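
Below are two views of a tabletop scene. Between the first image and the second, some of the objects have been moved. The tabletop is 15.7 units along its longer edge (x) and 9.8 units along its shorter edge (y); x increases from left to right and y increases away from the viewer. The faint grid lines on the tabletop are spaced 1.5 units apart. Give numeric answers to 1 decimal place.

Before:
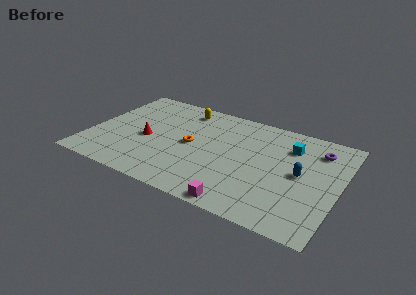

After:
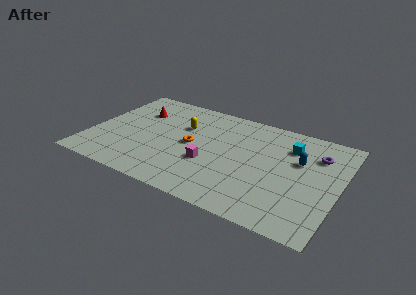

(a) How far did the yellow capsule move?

1.8

From (5.4, 8.3) to (5.6, 6.5), the yellow capsule covered √(0.2² + 1.8²) ≈ 1.8 units.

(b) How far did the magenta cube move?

3.7

The magenta cube moved from about (10.1, 0.8) to (7.7, 3.6), a distance of √(2.4² + 2.8²) ≈ 3.7.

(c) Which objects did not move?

the cyan cube and the orange torus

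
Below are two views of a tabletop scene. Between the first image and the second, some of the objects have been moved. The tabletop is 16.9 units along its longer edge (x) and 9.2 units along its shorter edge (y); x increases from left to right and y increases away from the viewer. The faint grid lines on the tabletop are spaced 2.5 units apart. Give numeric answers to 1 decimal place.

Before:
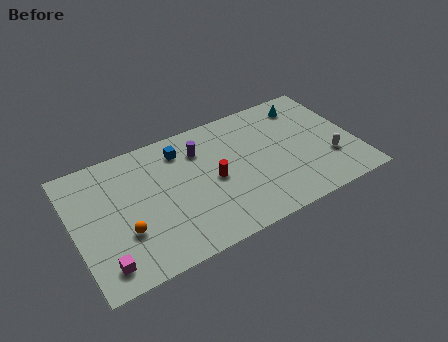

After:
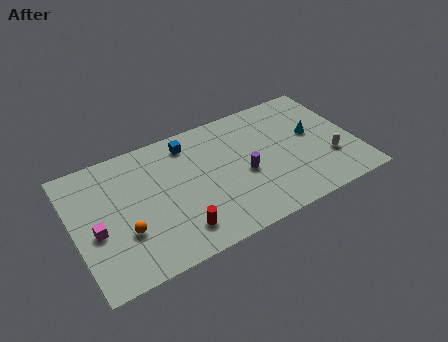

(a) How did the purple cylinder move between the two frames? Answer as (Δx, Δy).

(2.3, -2.9)

The purple cylinder was at about (7.8, 6.9) and moved to about (10.1, 4.0).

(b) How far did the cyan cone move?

2.4

The cyan cone was near (14.4, 7.6) before and (14.5, 5.2) after, so it travelled √(0.1² + 2.4²) ≈ 2.4 units.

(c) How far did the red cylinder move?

3.6

The red cylinder was near (8.3, 4.4) before and (5.8, 1.8) after, so it travelled √(2.5² + 2.6²) ≈ 3.6 units.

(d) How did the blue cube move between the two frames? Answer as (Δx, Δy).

(0.5, 0.3)

The blue cube started near (6.7, 7.4) and ended near (7.2, 7.7).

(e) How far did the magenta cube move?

2.4

The magenta cube moved from about (1.4, 1.5) to (1.2, 3.9), a distance of √(0.2² + 2.4²) ≈ 2.4.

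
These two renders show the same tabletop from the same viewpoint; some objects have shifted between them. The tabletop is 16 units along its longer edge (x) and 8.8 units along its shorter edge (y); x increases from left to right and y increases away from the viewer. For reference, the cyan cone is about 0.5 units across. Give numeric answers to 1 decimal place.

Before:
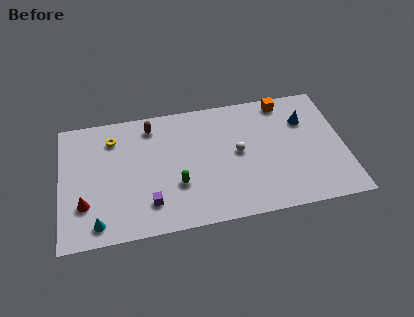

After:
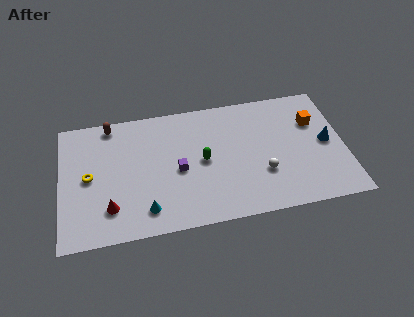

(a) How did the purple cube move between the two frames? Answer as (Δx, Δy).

(1.7, 2.0)

The purple cube started near (4.9, 2.0) and ended near (6.6, 4.0).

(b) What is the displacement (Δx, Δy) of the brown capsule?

(-2.3, 0.5)

The brown capsule started near (5.2, 7.4) and ended near (2.9, 7.9).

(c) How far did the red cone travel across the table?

1.5

The red cone moved from about (1.3, 2.6) to (2.7, 2.1), a distance of √(1.4² + 0.5²) ≈ 1.5.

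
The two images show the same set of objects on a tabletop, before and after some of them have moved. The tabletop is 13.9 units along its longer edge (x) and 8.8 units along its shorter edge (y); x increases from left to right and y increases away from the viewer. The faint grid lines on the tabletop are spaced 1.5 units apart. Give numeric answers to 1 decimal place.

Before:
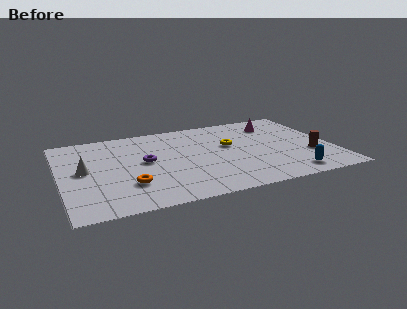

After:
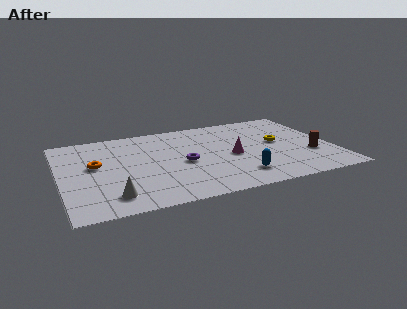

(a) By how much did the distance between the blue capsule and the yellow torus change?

-1.0

The distance was about 4.8 in the first image and 3.8 in the second, so they moved 1.0 units closer together.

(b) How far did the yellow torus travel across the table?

2.5

From (8.7, 5.2) to (11.2, 4.8), the yellow torus covered √(2.5² + 0.4²) ≈ 2.5 units.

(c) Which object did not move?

the brown cylinder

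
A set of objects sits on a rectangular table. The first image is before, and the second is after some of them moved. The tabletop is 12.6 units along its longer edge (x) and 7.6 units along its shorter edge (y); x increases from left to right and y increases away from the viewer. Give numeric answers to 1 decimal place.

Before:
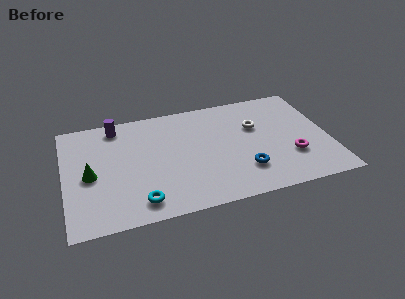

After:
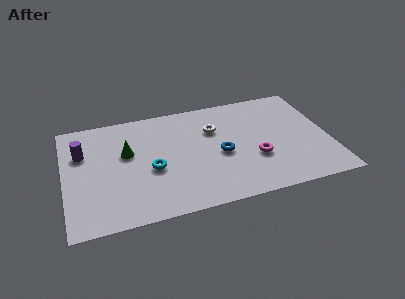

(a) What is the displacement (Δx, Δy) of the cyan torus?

(0.7, 2.0)

The cyan torus started near (3.4, 1.2) and ended near (4.1, 3.2).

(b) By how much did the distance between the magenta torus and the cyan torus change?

-2.5

The distance was about 7.4 in the first image and 4.9 in the second, so they moved 2.5 units closer together.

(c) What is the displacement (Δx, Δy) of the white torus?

(-2.0, 0.3)

From the two frames, the white torus sits at roughly (9.2, 4.9) before and (7.2, 5.2) after.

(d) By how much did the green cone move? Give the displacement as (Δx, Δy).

(1.8, 1.1)

The green cone was at about (1.2, 3.5) and moved to about (3.0, 4.6).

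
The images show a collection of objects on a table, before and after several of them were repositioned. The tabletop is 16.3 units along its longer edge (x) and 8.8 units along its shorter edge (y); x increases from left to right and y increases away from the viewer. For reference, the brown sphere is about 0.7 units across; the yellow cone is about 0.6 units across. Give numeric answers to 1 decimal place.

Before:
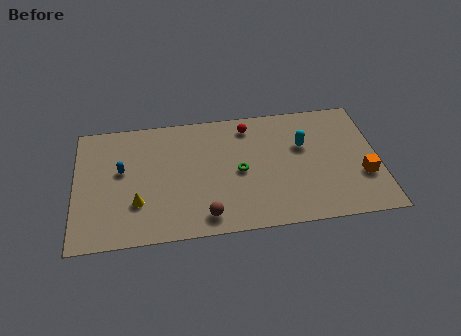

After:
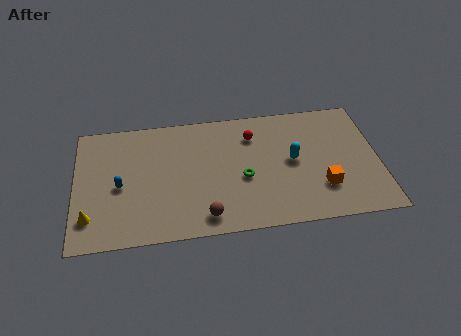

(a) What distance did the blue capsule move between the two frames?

1.1

The blue capsule was near (2.5, 5.1) before and (2.4, 4.0) after, so it travelled √(0.1² + 1.1²) ≈ 1.1 units.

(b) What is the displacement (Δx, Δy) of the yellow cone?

(-2.5, -0.7)

From the two frames, the yellow cone sits at roughly (3.3, 2.7) before and (0.8, 2.0) after.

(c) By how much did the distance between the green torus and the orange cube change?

-2.3

They were about 6.7 units apart before and 4.4 after — 2.3 units closer together.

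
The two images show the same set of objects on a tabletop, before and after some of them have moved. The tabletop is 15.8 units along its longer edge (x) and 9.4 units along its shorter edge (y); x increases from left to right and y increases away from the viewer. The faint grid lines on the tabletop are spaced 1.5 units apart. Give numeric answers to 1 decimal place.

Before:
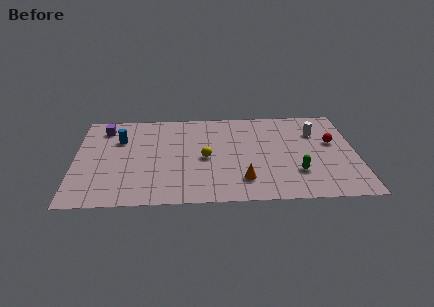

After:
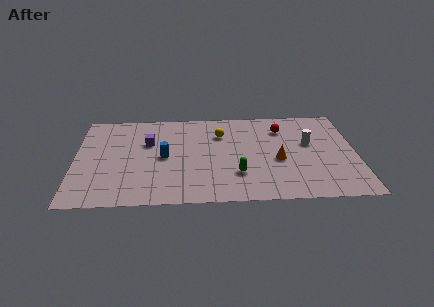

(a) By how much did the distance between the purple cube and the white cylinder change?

-2.9

They were about 12.0 units apart before and 9.1 after — 2.9 units closer together.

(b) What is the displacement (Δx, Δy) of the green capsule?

(-3.3, 0.0)

The green capsule started near (12.4, 2.7) and ended near (9.1, 2.7).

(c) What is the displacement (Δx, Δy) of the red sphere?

(-2.8, 1.6)

From the two frames, the red sphere sits at roughly (14.5, 5.6) before and (11.7, 7.2) after.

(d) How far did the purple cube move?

3.0

The purple cube was near (1.6, 7.7) before and (4.1, 6.1) after, so it travelled √(2.5² + 1.6²) ≈ 3.0 units.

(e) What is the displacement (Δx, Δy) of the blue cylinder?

(2.5, -1.9)

The blue cylinder was at about (2.5, 6.5) and moved to about (5.0, 4.6).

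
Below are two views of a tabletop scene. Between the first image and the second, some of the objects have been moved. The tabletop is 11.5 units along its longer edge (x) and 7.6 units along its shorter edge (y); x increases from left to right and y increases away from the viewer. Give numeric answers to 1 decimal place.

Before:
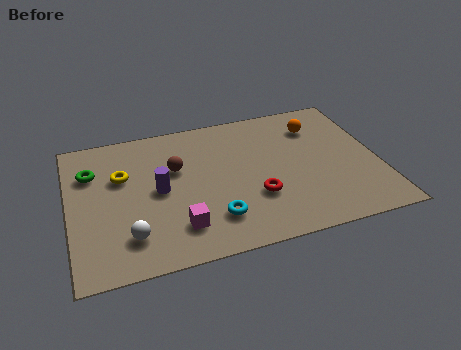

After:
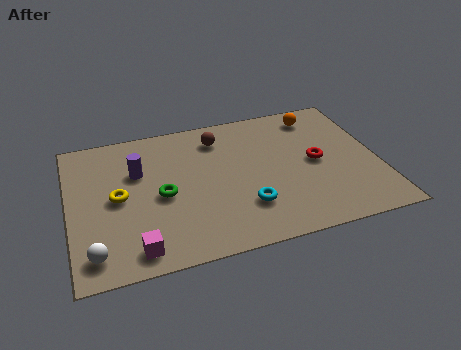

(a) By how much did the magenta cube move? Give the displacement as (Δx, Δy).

(-1.6, -0.7)

The magenta cube started near (3.9, 1.7) and ended near (2.3, 1.0).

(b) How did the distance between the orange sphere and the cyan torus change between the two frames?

-0.5

Before: roughly 5.8 units apart; after: 5.3. That's 0.5 units closer together.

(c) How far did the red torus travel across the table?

2.7

The red torus was near (6.8, 2.5) before and (9.2, 3.8) after, so it travelled √(2.4² + 1.3²) ≈ 2.7 units.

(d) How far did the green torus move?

3.1

The green torus was near (0.9, 5.4) before and (3.4, 3.5) after, so it travelled √(2.5² + 1.9²) ≈ 3.1 units.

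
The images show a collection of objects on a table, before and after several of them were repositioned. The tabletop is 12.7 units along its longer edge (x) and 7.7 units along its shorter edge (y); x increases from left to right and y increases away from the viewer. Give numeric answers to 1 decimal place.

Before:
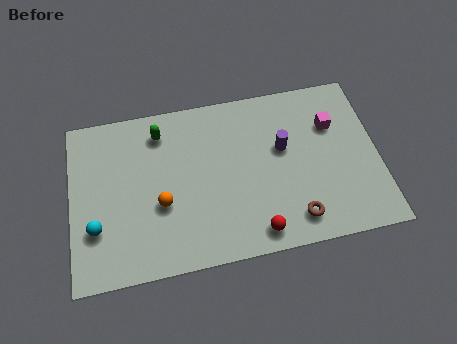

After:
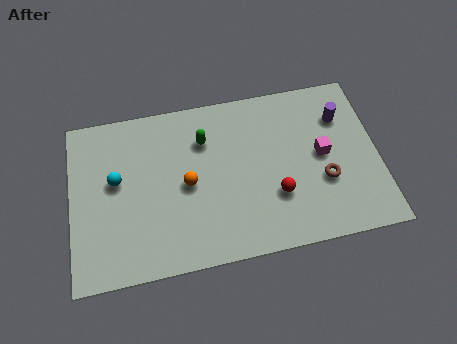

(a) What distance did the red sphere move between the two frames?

1.7

The red sphere moved from about (7.5, 1.0) to (8.4, 2.5), a distance of √(0.9² + 1.5²) ≈ 1.7.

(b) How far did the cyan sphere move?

2.2

From (1.0, 2.4) to (1.9, 4.4), the cyan sphere covered √(0.9² + 2.0²) ≈ 2.2 units.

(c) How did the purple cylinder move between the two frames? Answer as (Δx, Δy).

(2.5, 1.0)

The purple cylinder was at about (8.8, 4.6) and moved to about (11.3, 5.6).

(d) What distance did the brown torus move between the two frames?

2.0

The brown torus moved from about (9.1, 1.3) to (10.4, 2.8), a distance of √(1.3² + 1.5²) ≈ 2.0.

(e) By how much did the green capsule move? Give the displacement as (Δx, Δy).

(1.8, -0.7)

The green capsule started near (3.8, 6.3) and ended near (5.6, 5.6).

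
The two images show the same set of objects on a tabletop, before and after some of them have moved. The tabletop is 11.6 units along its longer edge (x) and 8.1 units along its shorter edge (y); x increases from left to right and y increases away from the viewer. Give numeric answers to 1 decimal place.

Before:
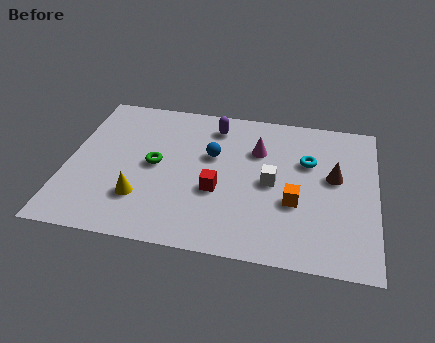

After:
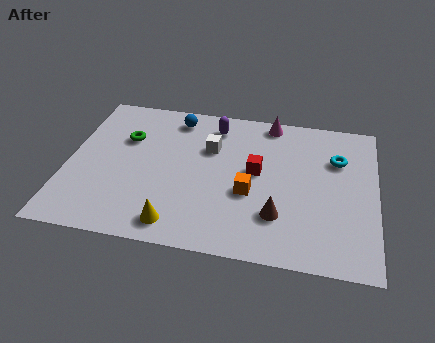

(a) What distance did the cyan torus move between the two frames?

1.1

The cyan torus was near (9.0, 5.3) before and (10.1, 5.6) after, so it travelled √(1.1² + 0.3²) ≈ 1.1 units.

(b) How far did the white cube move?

2.8

From (7.7, 3.9) to (5.3, 5.4), the white cube covered √(2.4² + 1.5²) ≈ 2.8 units.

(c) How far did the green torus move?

1.8

The green torus moved from about (3.3, 4.1) to (2.1, 5.4), a distance of √(1.2² + 1.3²) ≈ 1.8.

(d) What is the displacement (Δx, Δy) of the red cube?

(1.4, 1.3)

The red cube was at about (5.7, 3.1) and moved to about (7.1, 4.4).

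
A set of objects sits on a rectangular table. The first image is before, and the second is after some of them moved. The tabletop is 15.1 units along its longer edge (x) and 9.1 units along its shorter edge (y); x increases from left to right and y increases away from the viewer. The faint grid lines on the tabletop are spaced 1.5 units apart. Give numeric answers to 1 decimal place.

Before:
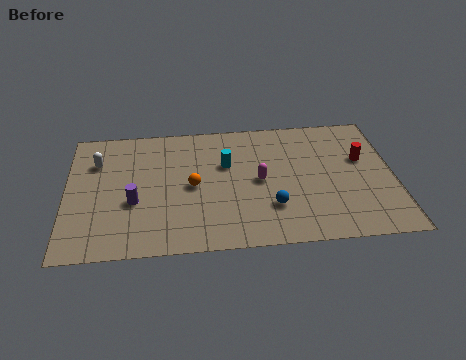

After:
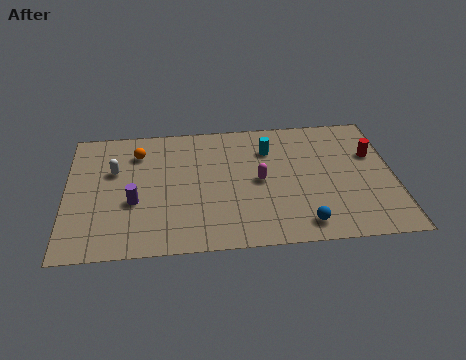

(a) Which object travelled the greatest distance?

the orange sphere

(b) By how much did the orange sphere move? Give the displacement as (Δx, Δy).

(-2.5, 2.6)

The orange sphere was at about (5.8, 4.4) and moved to about (3.3, 7.0).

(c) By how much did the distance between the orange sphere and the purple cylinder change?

+0.7

They were about 2.8 units apart before and 3.5 after — 0.7 units further apart.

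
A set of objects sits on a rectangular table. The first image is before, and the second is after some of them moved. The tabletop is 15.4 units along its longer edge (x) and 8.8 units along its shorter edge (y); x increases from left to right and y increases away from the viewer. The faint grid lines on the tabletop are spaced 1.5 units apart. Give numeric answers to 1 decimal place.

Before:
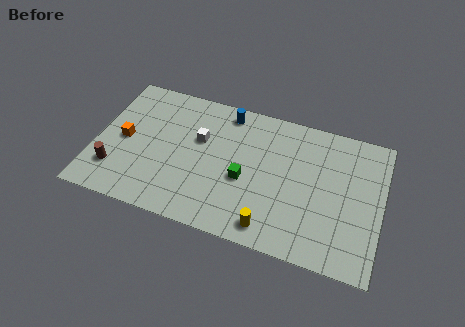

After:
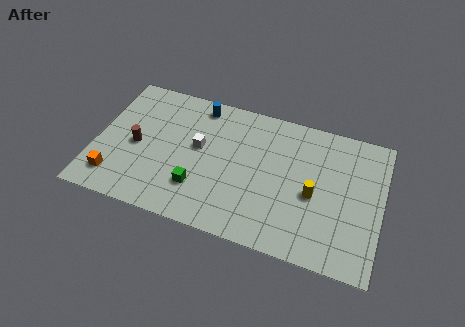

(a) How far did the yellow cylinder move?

3.4

The yellow cylinder moved from about (9.7, 1.2) to (11.8, 3.9), a distance of √(2.1² + 2.7²) ≈ 3.4.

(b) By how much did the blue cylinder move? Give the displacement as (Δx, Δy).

(-1.5, 0.0)

The blue cylinder started near (6.8, 7.7) and ended near (5.3, 7.7).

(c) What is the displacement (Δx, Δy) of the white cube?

(0.0, -0.5)

From the two frames, the white cube sits at roughly (5.5, 5.5) before and (5.5, 5.0) after.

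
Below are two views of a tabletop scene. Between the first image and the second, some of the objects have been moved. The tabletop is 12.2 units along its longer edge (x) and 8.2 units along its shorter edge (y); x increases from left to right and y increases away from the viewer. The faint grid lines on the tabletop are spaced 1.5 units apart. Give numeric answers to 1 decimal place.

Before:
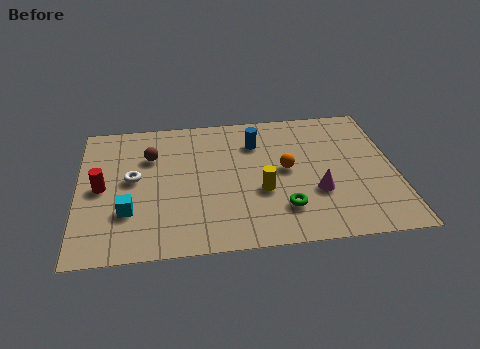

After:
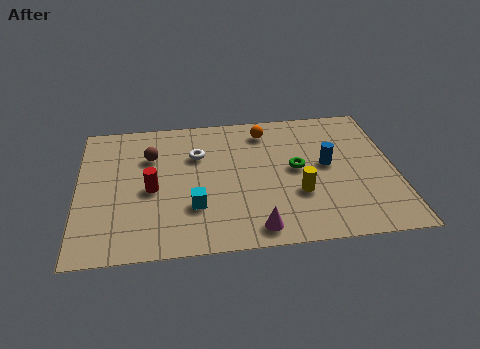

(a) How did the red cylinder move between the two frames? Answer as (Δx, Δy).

(1.9, -0.3)

The red cylinder started near (0.9, 4.0) and ended near (2.8, 3.7).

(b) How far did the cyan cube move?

2.5

The cyan cube moved from about (1.9, 2.5) to (4.4, 2.5), a distance of √(2.5² + 0.0²) ≈ 2.5.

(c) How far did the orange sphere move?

2.6

The orange sphere was near (8.0, 4.3) before and (7.3, 6.8) after, so it travelled √(0.7² + 2.5²) ≈ 2.6 units.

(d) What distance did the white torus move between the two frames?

2.8

From (2.1, 4.4) to (4.6, 5.6), the white torus covered √(2.5² + 1.2²) ≈ 2.8 units.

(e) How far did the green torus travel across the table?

2.4

The green torus moved from about (7.8, 2.0) to (8.4, 4.3), a distance of √(0.6² + 2.3²) ≈ 2.4.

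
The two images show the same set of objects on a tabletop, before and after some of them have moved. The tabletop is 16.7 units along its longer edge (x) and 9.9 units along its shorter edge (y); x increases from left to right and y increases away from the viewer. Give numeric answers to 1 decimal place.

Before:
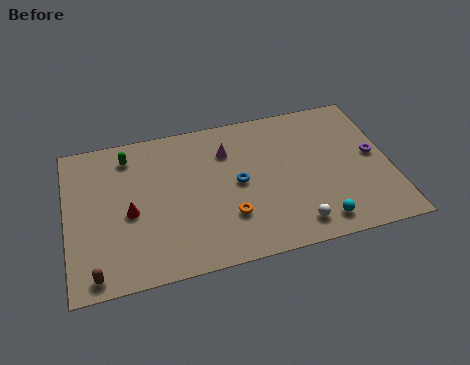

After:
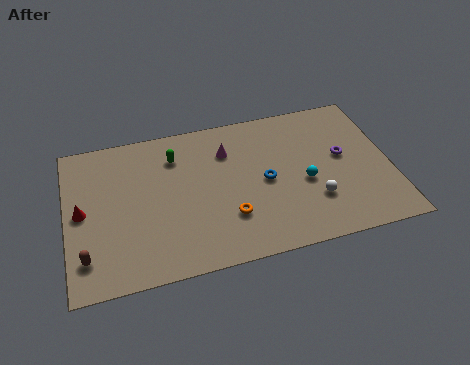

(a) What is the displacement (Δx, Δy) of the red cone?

(-2.4, 0.6)

From the two frames, the red cone sits at roughly (3.2, 4.4) before and (0.8, 5.0) after.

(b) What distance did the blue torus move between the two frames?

1.4

From (8.8, 5.0) to (10.2, 4.8), the blue torus covered √(1.4² + 0.2²) ≈ 1.4 units.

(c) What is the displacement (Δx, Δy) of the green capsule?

(2.4, -0.6)

The green capsule was at about (3.3, 8.2) and moved to about (5.7, 7.6).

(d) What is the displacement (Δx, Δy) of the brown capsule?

(-0.4, 1.1)

The brown capsule started near (1.3, 1.0) and ended near (0.9, 2.1).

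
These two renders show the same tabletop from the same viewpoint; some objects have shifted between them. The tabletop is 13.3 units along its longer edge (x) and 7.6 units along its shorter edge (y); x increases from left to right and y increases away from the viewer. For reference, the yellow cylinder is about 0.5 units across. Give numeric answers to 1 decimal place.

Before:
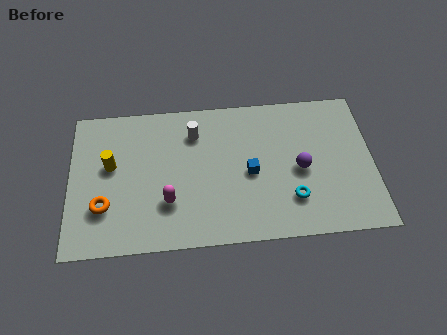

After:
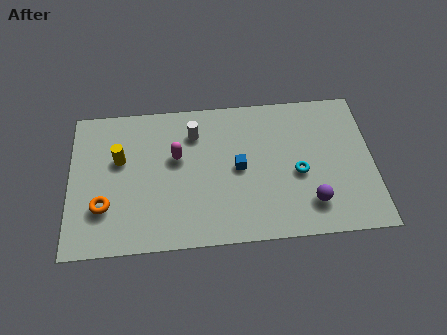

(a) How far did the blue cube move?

0.6

From (7.9, 3.5) to (7.4, 3.8), the blue cube covered √(0.5² + 0.3²) ≈ 0.6 units.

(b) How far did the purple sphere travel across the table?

1.8

From (10.1, 3.5) to (10.5, 1.7), the purple sphere covered √(0.4² + 1.8²) ≈ 1.8 units.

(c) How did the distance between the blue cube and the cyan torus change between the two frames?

+0.3

Before: roughly 2.3 units apart; after: 2.6. That's 0.3 units further apart.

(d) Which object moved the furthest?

the magenta capsule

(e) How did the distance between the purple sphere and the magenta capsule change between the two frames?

+0.6

The distance was about 5.9 in the first image and 6.5 in the second, so they moved 0.6 units further apart.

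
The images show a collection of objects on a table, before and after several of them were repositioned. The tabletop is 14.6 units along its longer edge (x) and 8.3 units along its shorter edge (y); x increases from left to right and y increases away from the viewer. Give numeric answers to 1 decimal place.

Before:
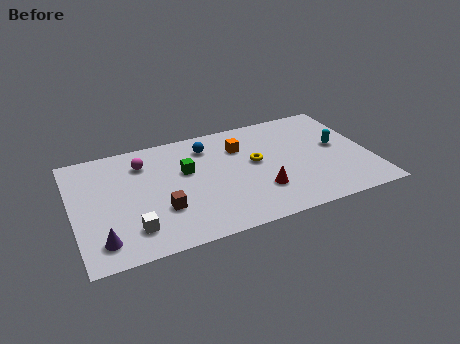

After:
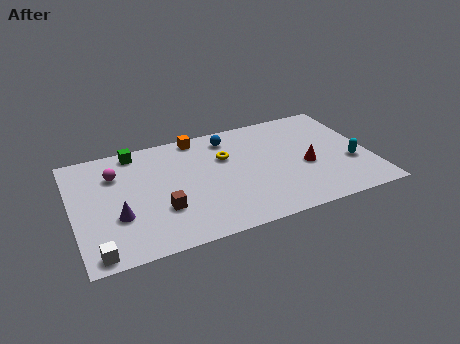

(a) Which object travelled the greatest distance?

the green cube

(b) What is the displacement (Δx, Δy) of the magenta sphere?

(-1.4, -0.4)

From the two frames, the magenta sphere sits at roughly (3.6, 6.4) before and (2.2, 6.0) after.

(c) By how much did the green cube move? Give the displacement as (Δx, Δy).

(-2.3, 2.3)

The green cube started near (5.6, 5.1) and ended near (3.3, 7.4).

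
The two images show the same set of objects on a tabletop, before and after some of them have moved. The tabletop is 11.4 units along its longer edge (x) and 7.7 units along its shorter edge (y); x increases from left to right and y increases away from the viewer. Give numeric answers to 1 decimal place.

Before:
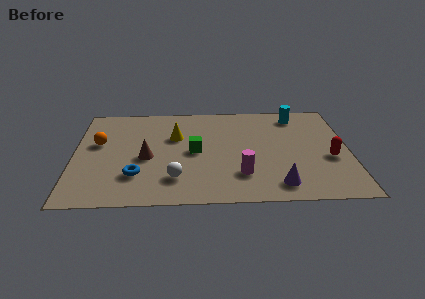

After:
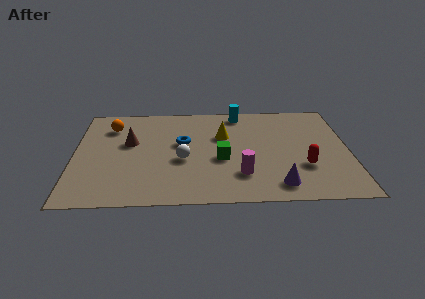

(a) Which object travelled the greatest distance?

the blue torus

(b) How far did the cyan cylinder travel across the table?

2.4

The cyan cylinder was near (9.3, 6.5) before and (6.9, 6.8) after, so it travelled √(2.4² + 0.3²) ≈ 2.4 units.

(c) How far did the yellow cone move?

2.0

The yellow cone moved from about (4.2, 5.0) to (6.2, 5.0), a distance of √(2.0² + 0.0²) ≈ 2.0.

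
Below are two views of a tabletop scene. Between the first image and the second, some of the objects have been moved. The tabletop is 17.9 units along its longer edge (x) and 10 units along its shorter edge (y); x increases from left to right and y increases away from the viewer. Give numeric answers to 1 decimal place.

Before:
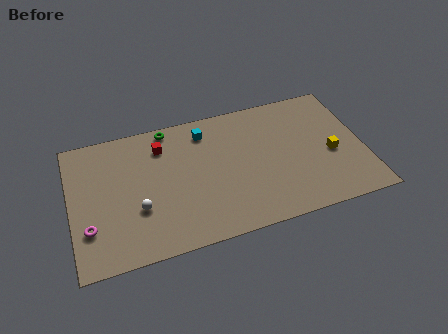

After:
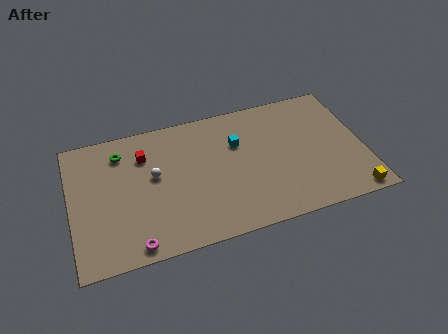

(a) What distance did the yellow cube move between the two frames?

3.5

The yellow cube moved from about (15.9, 4.3) to (16.8, 0.9), a distance of √(0.9² + 3.4²) ≈ 3.5.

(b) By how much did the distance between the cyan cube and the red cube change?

+3.0

The distance was about 2.7 in the first image and 5.7 in the second, so they moved 3.0 units further apart.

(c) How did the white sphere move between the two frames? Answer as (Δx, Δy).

(1.1, 2.2)

From the two frames, the white sphere sits at roughly (4.0, 3.5) before and (5.1, 5.7) after.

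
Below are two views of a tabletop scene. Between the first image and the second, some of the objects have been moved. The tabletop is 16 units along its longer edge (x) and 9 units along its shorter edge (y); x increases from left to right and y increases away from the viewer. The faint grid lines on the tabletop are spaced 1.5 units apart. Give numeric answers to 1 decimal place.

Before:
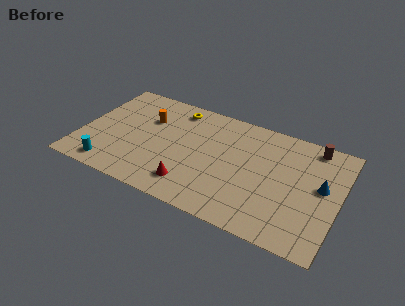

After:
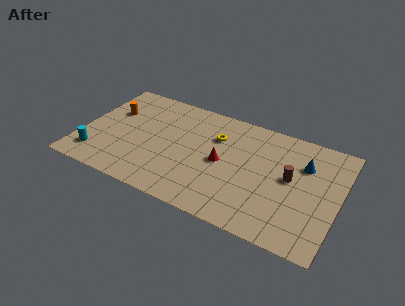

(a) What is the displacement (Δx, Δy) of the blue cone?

(-1.2, 1.3)

The blue cone was at about (14.9, 5.0) and moved to about (13.7, 6.3).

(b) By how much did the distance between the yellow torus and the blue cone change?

-4.3

The distance was about 9.8 in the first image and 5.5 in the second, so they moved 4.3 units closer together.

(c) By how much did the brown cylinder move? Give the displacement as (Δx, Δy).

(-1.1, -3.1)

From the two frames, the brown cylinder sits at roughly (14.1, 8.0) before and (13.0, 4.9) after.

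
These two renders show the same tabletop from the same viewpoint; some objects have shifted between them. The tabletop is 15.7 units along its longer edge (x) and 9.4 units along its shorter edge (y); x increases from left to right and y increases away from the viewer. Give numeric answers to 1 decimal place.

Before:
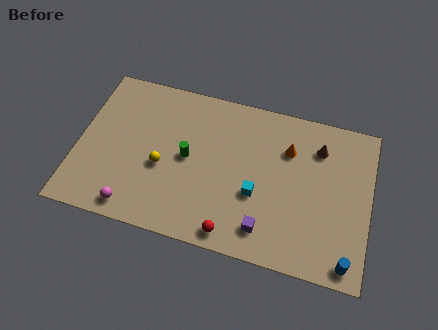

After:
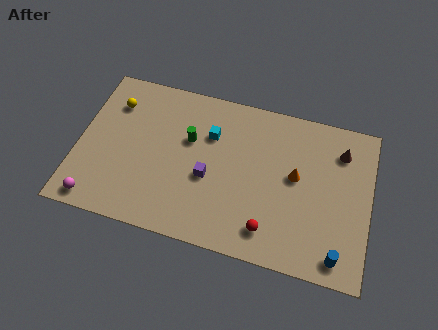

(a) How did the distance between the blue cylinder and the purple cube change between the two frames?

+3.1

They were about 4.5 units apart before and 7.6 after — 3.1 units further apart.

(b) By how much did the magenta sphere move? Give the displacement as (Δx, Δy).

(-2.0, -0.1)

The magenta sphere was at about (3.3, 1.1) and moved to about (1.3, 1.0).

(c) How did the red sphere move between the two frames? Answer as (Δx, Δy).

(1.9, 0.7)

The red sphere was at about (8.6, 1.0) and moved to about (10.5, 1.7).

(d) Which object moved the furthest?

the yellow sphere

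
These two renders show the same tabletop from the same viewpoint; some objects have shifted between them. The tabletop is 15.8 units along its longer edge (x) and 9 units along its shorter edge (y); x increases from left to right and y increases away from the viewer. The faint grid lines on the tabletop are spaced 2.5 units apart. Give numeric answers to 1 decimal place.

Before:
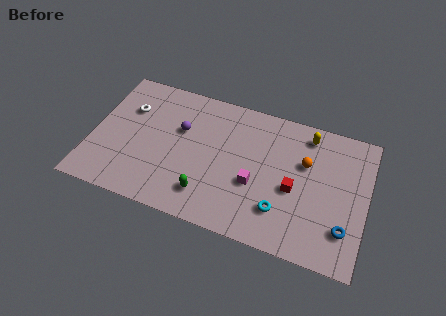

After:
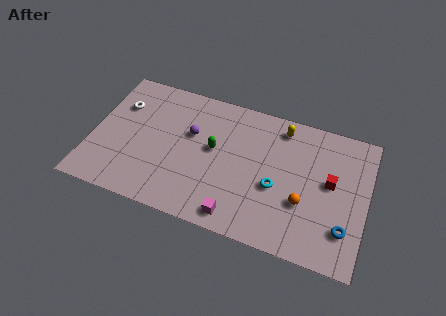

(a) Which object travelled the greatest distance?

the green capsule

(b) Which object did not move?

the blue torus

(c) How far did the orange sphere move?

2.6

The orange sphere moved from about (12.2, 5.8) to (12.3, 3.2), a distance of √(0.1² + 2.6²) ≈ 2.6.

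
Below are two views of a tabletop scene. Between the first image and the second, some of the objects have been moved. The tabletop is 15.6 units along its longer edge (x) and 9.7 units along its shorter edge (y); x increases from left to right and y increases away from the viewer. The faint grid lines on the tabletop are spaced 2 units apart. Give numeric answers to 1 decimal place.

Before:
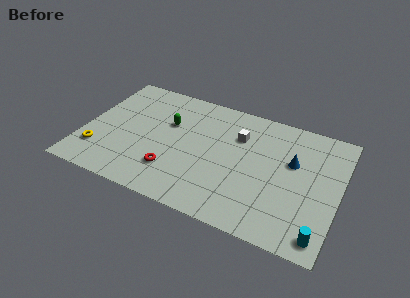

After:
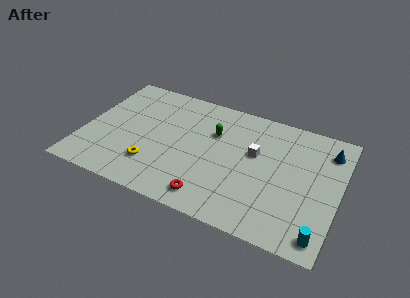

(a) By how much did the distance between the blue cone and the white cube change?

+1.2

The distance was about 3.5 in the first image and 4.7 in the second, so they moved 1.2 units further apart.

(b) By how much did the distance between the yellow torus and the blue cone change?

-0.7

They were about 12.1 units apart before and 11.4 after — 0.7 units closer together.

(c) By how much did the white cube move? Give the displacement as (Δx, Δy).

(1.1, -1.0)

The white cube started near (9.3, 6.8) and ended near (10.4, 5.8).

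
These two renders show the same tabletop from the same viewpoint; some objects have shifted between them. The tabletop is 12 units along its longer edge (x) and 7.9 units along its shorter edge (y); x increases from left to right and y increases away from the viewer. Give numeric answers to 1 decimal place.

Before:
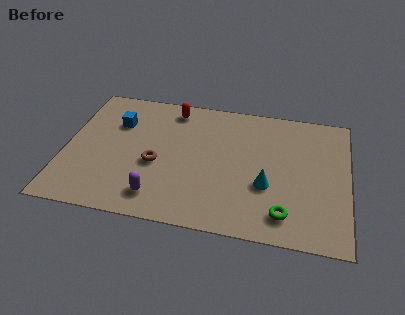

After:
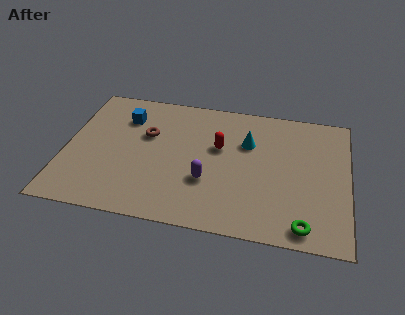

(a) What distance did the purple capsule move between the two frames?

2.4

The purple capsule was near (4.1, 1.4) before and (6.1, 2.7) after, so it travelled √(2.0² + 1.3²) ≈ 2.4 units.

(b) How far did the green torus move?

0.9

The green torus moved from about (9.4, 1.4) to (10.2, 0.9), a distance of √(0.8² + 0.5²) ≈ 0.9.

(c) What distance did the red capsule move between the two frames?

2.9

The red capsule was near (4.4, 6.8) before and (6.5, 4.8) after, so it travelled √(2.1² + 2.0²) ≈ 2.9 units.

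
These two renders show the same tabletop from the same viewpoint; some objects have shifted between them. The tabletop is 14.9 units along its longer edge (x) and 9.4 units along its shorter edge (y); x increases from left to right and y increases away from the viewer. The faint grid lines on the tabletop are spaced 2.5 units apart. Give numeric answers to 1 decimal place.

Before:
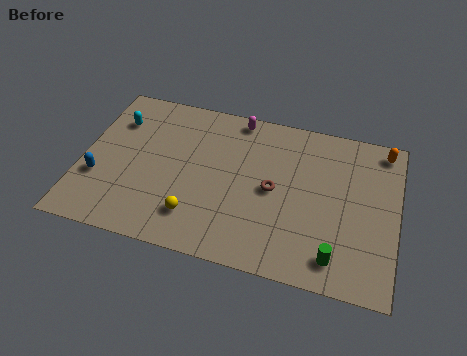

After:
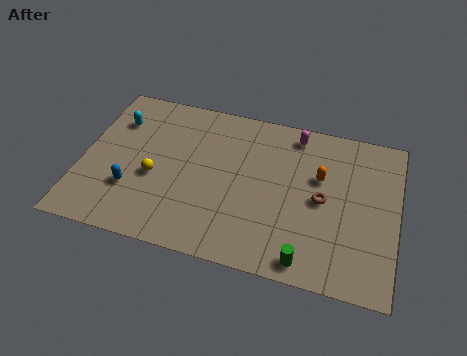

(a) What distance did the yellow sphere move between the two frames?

2.8

The yellow sphere was near (5.6, 2.1) before and (3.5, 3.9) after, so it travelled √(2.1² + 1.8²) ≈ 2.8 units.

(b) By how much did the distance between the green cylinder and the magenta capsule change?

-1.4

Before: roughly 8.7 units apart; after: 7.3. That's 1.4 units closer together.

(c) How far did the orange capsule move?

3.8

The orange capsule moved from about (14.1, 8.3) to (11.2, 5.9), a distance of √(2.9² + 2.4²) ≈ 3.8.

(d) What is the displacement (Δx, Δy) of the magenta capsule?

(2.8, -0.3)

The magenta capsule was at about (7.1, 8.5) and moved to about (9.9, 8.2).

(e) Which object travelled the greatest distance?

the orange capsule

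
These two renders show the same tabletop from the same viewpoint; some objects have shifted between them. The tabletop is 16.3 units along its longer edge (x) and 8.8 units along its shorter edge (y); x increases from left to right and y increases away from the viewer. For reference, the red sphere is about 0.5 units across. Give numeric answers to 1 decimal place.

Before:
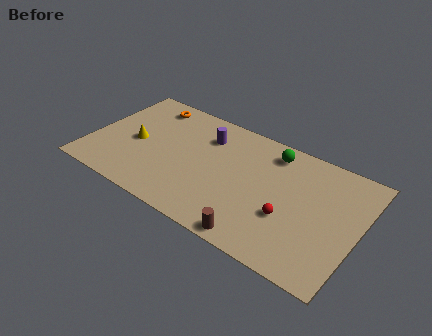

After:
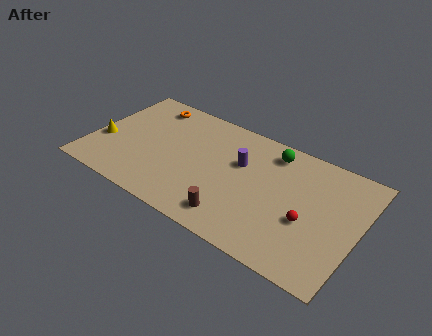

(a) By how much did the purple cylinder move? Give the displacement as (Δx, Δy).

(2.3, -1.0)

The purple cylinder started near (6.7, 6.6) and ended near (9.0, 5.6).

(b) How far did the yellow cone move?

2.1

The yellow cone moved from about (2.7, 4.1) to (0.8, 3.3), a distance of √(1.9² + 0.8²) ≈ 2.1.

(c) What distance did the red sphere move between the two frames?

1.1

The red sphere was near (12.3, 3.2) before and (13.4, 3.5) after, so it travelled √(1.1² + 0.3²) ≈ 1.1 units.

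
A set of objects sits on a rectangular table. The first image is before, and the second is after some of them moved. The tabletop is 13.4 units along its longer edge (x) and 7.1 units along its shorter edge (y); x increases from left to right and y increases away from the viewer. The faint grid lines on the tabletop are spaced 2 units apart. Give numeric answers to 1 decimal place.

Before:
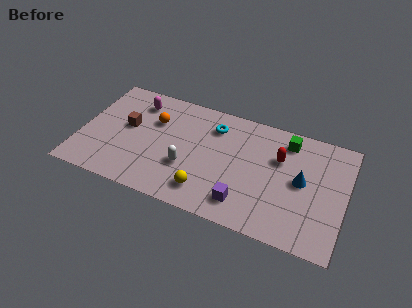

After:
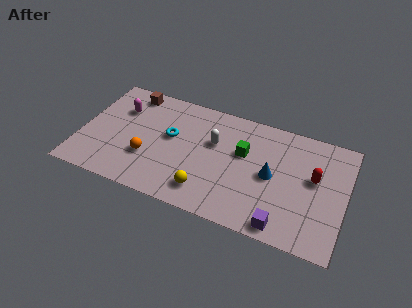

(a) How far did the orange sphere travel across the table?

2.4

From (3.6, 4.8) to (3.5, 2.4), the orange sphere covered √(0.1² + 2.4²) ≈ 2.4 units.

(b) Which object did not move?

the yellow sphere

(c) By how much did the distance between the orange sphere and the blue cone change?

-1.4

The distance was about 7.7 in the first image and 6.3 in the second, so they moved 1.4 units closer together.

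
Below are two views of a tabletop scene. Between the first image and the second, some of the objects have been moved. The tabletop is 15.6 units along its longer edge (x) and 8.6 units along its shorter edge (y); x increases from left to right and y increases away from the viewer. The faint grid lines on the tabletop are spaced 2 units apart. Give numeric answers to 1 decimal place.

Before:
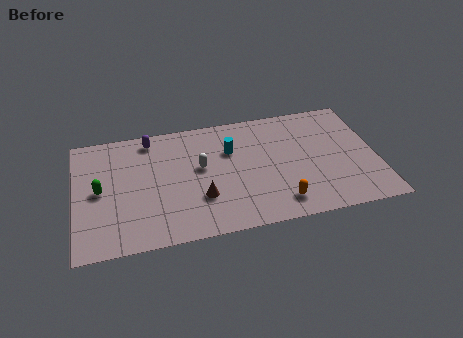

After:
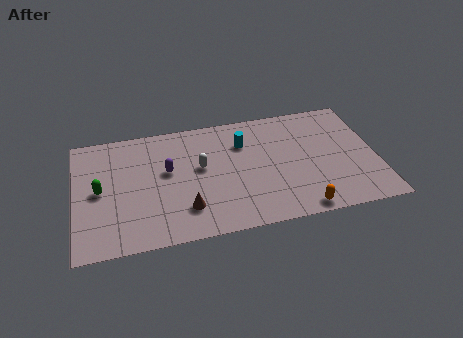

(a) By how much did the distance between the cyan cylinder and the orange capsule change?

+1.1

They were about 4.9 units apart before and 6.0 after — 1.1 units further apart.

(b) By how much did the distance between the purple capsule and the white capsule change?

-1.9

Before: roughly 3.6 units apart; after: 1.7. That's 1.9 units closer together.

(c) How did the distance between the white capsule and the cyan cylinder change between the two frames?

+0.8

Before: roughly 1.8 units apart; after: 2.6. That's 0.8 units further apart.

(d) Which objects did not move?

the green capsule and the white capsule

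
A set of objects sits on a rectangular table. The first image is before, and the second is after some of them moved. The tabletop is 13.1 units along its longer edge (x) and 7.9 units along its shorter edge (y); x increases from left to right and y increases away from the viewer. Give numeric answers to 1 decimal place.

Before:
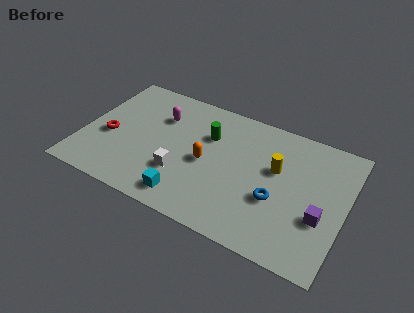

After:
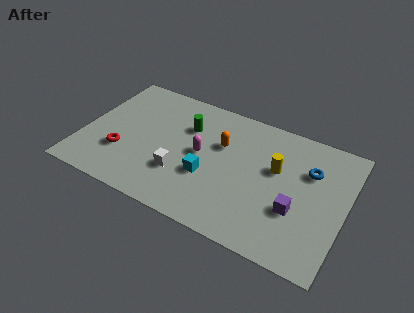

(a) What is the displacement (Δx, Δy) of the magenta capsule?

(2.3, -1.5)

The magenta capsule started near (3.6, 5.6) and ended near (5.9, 4.1).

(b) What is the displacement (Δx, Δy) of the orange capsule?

(0.6, 1.4)

The orange capsule was at about (6.2, 3.7) and moved to about (6.8, 5.1).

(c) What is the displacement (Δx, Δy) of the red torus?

(0.8, -0.8)

From the two frames, the red torus sits at roughly (1.3, 3.3) before and (2.1, 2.5) after.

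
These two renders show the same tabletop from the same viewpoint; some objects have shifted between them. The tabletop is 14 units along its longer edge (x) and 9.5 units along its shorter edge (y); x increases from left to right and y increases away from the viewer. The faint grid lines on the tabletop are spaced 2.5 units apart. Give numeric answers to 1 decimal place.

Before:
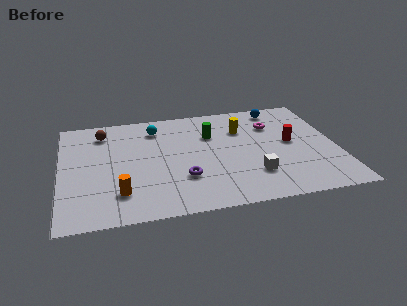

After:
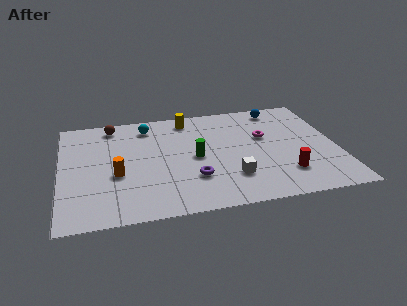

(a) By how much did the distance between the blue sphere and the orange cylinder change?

-0.8

They were about 10.4 units apart before and 9.6 after — 0.8 units closer together.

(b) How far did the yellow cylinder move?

3.1

The yellow cylinder was near (9.3, 6.7) before and (6.6, 8.2) after, so it travelled √(2.7² + 1.5²) ≈ 3.1 units.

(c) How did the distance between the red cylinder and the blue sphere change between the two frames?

+2.7

Before: roughly 3.3 units apart; after: 6.0. That's 2.7 units further apart.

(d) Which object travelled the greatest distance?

the yellow cylinder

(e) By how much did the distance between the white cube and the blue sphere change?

+0.4

The distance was about 6.0 in the first image and 6.4 in the second, so they moved 0.4 units further apart.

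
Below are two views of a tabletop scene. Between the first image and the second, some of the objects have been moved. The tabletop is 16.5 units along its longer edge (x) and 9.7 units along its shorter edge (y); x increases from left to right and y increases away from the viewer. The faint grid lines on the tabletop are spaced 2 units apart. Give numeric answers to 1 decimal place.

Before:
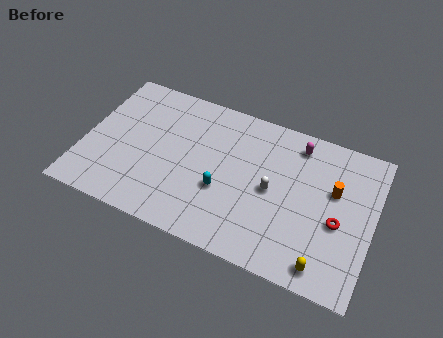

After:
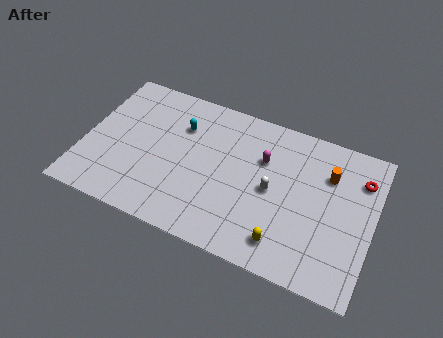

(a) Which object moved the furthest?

the cyan capsule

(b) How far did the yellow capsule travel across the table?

2.4

The yellow capsule moved from about (14.1, 1.2) to (11.8, 1.7), a distance of √(2.3² + 0.5²) ≈ 2.4.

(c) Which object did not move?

the white capsule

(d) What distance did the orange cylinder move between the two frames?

1.0

The orange cylinder moved from about (14.2, 6.0) to (13.8, 6.9), a distance of √(0.4² + 0.9²) ≈ 1.0.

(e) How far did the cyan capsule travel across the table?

4.3

The cyan capsule moved from about (8.1, 3.6) to (5.3, 6.9), a distance of √(2.8² + 3.3²) ≈ 4.3.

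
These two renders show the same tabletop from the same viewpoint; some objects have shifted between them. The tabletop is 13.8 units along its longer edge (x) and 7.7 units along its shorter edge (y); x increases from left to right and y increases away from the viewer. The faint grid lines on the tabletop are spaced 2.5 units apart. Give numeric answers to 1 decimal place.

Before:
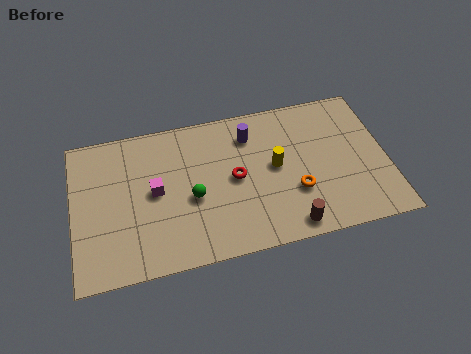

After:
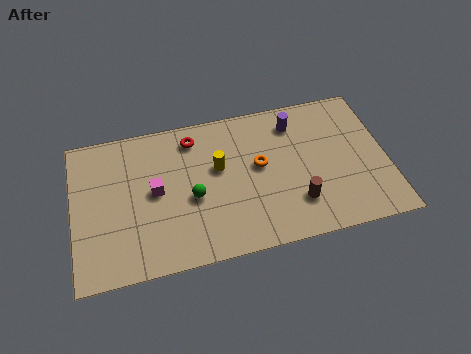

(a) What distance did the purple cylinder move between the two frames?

2.0

From (7.9, 6.0) to (9.9, 6.2), the purple cylinder covered √(2.0² + 0.2²) ≈ 2.0 units.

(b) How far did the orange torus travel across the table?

2.3

The orange torus was near (9.7, 2.6) before and (8.2, 4.3) after, so it travelled √(1.5² + 1.7²) ≈ 2.3 units.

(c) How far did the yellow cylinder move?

2.5

The yellow cylinder moved from about (8.9, 4.1) to (6.4, 4.6), a distance of √(2.5² + 0.5²) ≈ 2.5.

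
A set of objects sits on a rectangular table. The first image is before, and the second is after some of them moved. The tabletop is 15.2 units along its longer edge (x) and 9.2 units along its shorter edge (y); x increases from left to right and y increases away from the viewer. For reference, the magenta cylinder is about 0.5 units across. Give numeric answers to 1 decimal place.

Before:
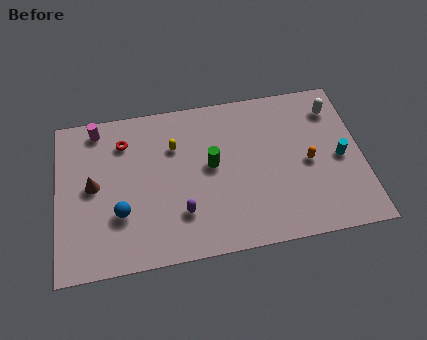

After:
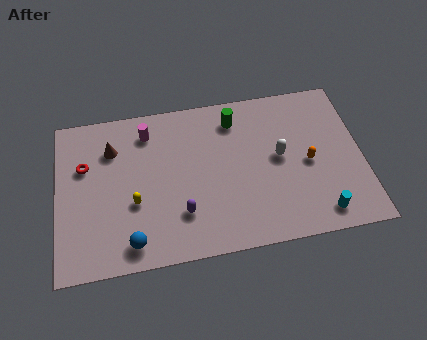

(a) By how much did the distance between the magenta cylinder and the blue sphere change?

+1.1

The distance was about 5.2 in the first image and 6.3 in the second, so they moved 1.1 units further apart.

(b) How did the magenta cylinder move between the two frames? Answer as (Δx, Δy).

(2.5, -0.6)

From the two frames, the magenta cylinder sits at roughly (2.1, 8.1) before and (4.6, 7.5) after.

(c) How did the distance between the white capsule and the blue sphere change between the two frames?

-3.4

They were about 11.7 units apart before and 8.3 after — 3.4 units closer together.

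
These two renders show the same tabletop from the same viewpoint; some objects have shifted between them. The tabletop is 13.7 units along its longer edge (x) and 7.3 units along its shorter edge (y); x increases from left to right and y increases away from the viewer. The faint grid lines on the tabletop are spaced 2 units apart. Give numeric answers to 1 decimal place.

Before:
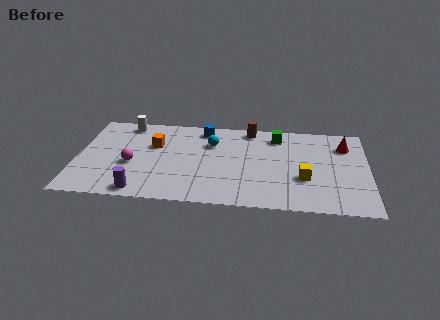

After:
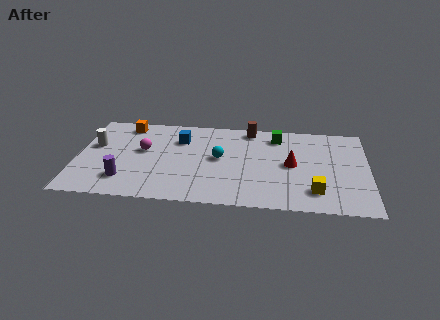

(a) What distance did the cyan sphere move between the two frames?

1.3

The cyan sphere was near (6.3, 5.1) before and (6.7, 3.9) after, so it travelled √(0.4² + 1.2²) ≈ 1.3 units.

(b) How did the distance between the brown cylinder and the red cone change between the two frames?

-1.2

Before: roughly 4.6 units apart; after: 3.4. That's 1.2 units closer together.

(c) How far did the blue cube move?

1.5

From (5.9, 6.3) to (4.8, 5.3), the blue cube covered √(1.1² + 1.0²) ≈ 1.5 units.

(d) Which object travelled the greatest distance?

the red cone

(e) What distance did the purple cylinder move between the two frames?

1.2

From (3.1, 0.8) to (2.3, 1.7), the purple cylinder covered √(0.8² + 0.9²) ≈ 1.2 units.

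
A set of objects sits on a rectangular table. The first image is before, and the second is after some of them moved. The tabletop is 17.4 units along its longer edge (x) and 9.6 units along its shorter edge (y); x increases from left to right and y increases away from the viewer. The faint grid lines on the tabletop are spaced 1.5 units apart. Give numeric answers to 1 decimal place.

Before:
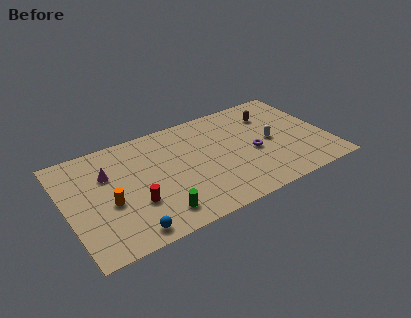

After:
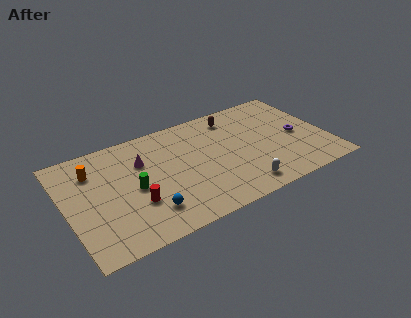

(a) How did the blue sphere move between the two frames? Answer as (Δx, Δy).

(1.4, 1.1)

The blue sphere was at about (3.6, 1.1) and moved to about (5.0, 2.2).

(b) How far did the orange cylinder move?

3.3

The orange cylinder moved from about (2.7, 4.0) to (2.0, 7.2), a distance of √(0.7² + 3.2²) ≈ 3.3.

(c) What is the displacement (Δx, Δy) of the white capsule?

(-2.6, -3.3)

The white capsule started near (13.7, 4.7) and ended near (11.1, 1.4).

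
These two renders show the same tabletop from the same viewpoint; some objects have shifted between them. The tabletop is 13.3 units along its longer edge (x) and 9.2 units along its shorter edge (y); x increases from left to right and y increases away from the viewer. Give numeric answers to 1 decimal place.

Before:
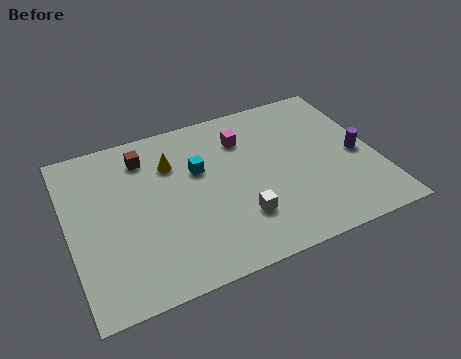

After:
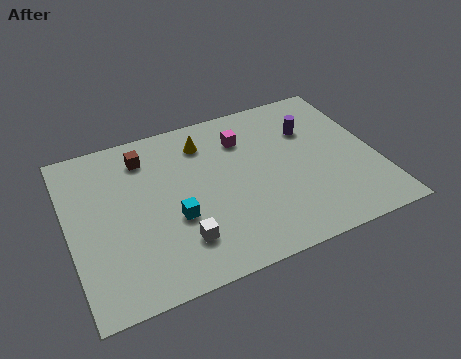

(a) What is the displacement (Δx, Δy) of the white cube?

(-2.6, -0.3)

The white cube was at about (7.1, 2.5) and moved to about (4.5, 2.2).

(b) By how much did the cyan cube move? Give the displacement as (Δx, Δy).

(-1.3, -2.3)

From the two frames, the cyan cube sits at roughly (5.7, 5.8) before and (4.4, 3.5) after.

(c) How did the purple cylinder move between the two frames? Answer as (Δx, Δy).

(-1.8, 2.2)

The purple cylinder started near (12.5, 4.2) and ended near (10.7, 6.4).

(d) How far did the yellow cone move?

1.7

From (4.6, 6.6) to (6.1, 7.3), the yellow cone covered √(1.5² + 0.7²) ≈ 1.7 units.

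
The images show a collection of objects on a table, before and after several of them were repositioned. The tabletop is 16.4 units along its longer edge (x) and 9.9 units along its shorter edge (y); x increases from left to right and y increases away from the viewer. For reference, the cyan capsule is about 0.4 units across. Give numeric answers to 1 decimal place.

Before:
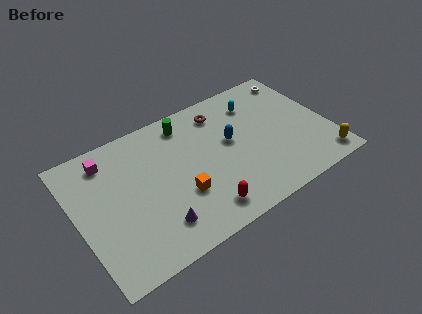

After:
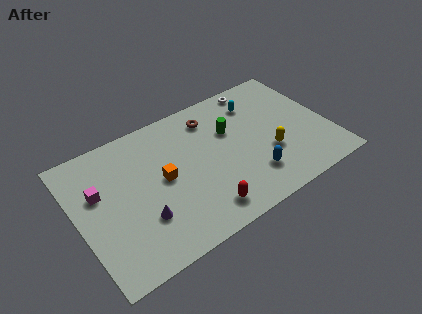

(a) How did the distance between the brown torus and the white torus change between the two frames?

-1.9

The distance was about 5.3 in the first image and 3.4 in the second, so they moved 1.9 units closer together.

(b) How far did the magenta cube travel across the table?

2.2

The magenta cube was near (2.4, 8.2) before and (1.5, 6.2) after, so it travelled √(0.9² + 2.0²) ≈ 2.2 units.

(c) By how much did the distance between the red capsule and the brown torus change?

-0.3

The distance was about 6.9 in the first image and 6.6 in the second, so they moved 0.3 units closer together.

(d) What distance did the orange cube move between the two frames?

1.9

The orange cube was near (6.4, 3.4) before and (5.5, 5.1) after, so it travelled √(0.9² + 1.7²) ≈ 1.9 units.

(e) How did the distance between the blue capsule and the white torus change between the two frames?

+0.8

The distance was about 5.9 in the first image and 6.7 in the second, so they moved 0.8 units further apart.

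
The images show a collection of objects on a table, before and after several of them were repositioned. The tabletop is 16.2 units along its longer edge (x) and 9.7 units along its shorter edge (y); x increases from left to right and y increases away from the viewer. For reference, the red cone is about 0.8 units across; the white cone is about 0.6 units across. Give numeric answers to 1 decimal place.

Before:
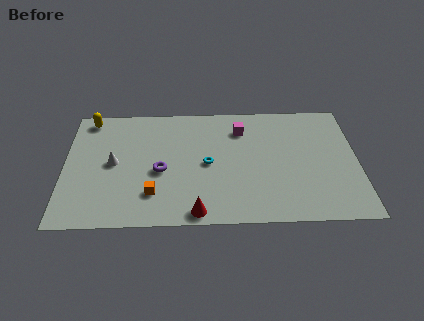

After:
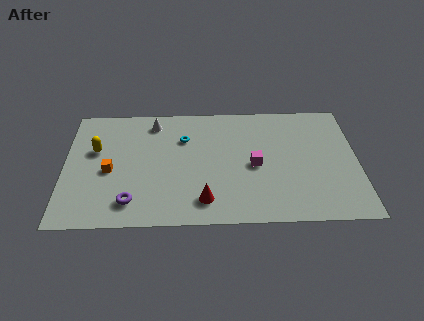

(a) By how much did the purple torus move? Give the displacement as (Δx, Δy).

(-1.6, -2.4)

The purple torus started near (5.3, 4.2) and ended near (3.7, 1.8).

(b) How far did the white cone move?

4.0

The white cone was near (2.7, 4.9) before and (4.9, 8.2) after, so it travelled √(2.2² + 3.3²) ≈ 4.0 units.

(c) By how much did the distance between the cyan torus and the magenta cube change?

+1.1

Before: roughly 3.4 units apart; after: 4.5. That's 1.1 units further apart.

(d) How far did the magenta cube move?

3.1

The magenta cube was near (9.8, 7.5) before and (10.5, 4.5) after, so it travelled √(0.7² + 3.0²) ≈ 3.1 units.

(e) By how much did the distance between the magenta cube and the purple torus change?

+1.7

Before: roughly 5.6 units apart; after: 7.3. That's 1.7 units further apart.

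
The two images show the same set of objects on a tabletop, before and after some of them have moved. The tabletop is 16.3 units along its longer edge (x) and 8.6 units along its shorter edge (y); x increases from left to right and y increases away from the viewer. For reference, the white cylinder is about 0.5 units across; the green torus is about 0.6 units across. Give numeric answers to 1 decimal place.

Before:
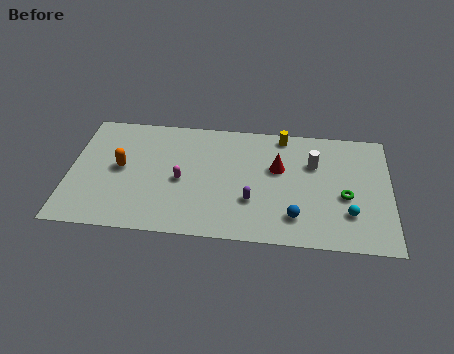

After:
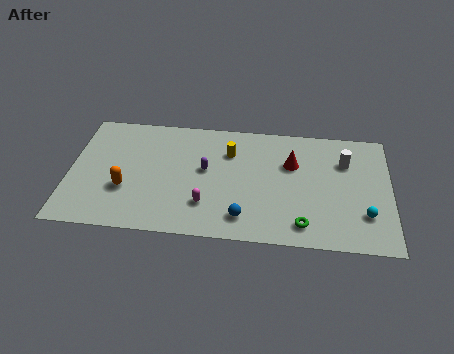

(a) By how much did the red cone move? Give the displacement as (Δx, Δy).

(0.7, 0.4)

The red cone was at about (10.6, 5.3) and moved to about (11.3, 5.7).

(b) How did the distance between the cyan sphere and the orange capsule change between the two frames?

+0.3

The distance was about 11.8 in the first image and 12.1 in the second, so they moved 0.3 units further apart.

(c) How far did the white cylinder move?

1.6

The white cylinder moved from about (12.4, 5.8) to (14.0, 6.1), a distance of √(1.6² + 0.3²) ≈ 1.6.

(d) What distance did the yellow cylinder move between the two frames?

3.1

From (10.8, 7.7) to (8.1, 6.2), the yellow cylinder covered √(2.7² + 1.5²) ≈ 3.1 units.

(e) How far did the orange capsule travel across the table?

1.5

The orange capsule was near (2.6, 4.5) before and (2.9, 3.0) after, so it travelled √(0.3² + 1.5²) ≈ 1.5 units.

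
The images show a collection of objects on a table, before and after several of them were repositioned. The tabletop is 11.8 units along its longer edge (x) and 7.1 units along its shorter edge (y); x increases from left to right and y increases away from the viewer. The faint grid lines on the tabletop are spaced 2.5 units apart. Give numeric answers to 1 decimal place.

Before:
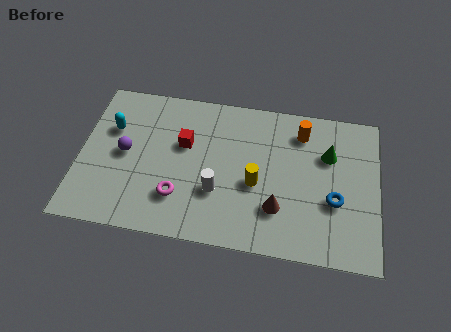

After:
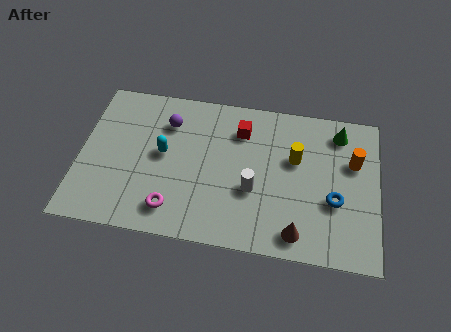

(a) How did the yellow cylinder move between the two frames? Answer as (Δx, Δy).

(1.5, 1.4)

From the two frames, the yellow cylinder sits at roughly (7.0, 3.0) before and (8.5, 4.4) after.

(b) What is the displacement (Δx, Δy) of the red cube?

(2.2, 1.0)

The red cube was at about (4.1, 4.4) and moved to about (6.3, 5.4).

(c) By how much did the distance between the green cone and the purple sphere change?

-1.3

The distance was about 8.1 in the first image and 6.8 in the second, so they moved 1.3 units closer together.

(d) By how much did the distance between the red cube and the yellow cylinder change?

-0.8

They were about 3.2 units apart before and 2.4 after — 0.8 units closer together.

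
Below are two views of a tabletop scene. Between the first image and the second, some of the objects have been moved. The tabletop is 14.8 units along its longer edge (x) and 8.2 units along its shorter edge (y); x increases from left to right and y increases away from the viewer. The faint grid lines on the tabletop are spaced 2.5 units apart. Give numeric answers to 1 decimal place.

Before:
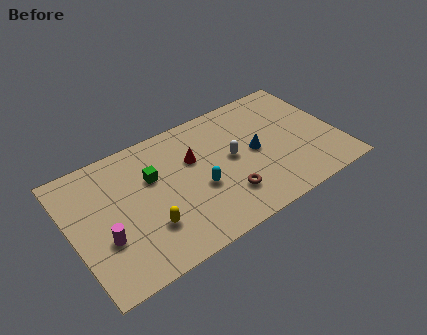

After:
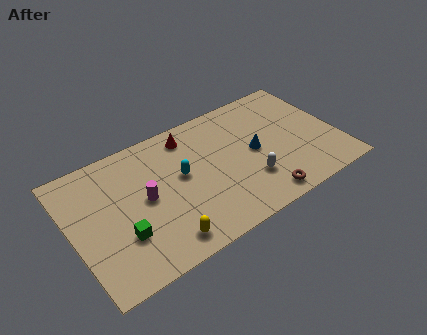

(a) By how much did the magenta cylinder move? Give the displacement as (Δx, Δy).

(2.4, 1.3)

The magenta cylinder started near (1.6, 2.9) and ended near (4.0, 4.2).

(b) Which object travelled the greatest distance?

the green cube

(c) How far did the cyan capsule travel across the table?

1.5

The cyan capsule moved from about (6.9, 3.3) to (6.1, 4.6), a distance of √(0.8² + 1.3²) ≈ 1.5.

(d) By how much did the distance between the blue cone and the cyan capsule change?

+0.7

Before: roughly 3.4 units apart; after: 4.1. That's 0.7 units further apart.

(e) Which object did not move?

the blue cone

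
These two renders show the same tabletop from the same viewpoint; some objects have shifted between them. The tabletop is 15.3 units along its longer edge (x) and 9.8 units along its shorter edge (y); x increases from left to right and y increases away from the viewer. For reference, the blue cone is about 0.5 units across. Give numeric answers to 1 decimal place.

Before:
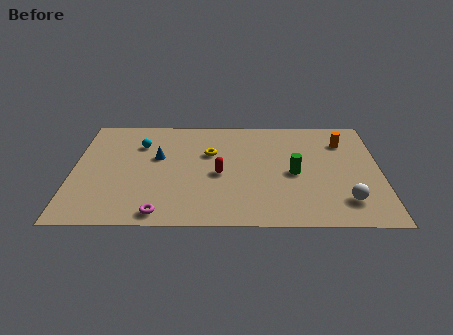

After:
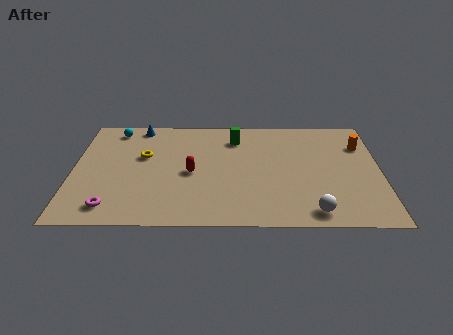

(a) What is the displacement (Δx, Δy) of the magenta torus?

(-2.4, 0.5)

The magenta torus started near (4.4, 1.0) and ended near (2.0, 1.5).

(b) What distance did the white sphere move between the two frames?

1.8

From (13.5, 2.1) to (11.9, 1.2), the white sphere covered √(1.6² + 0.9²) ≈ 1.8 units.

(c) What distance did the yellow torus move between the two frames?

3.3

The yellow torus was near (6.8, 6.3) before and (3.5, 6.0) after, so it travelled √(3.3² + 0.3²) ≈ 3.3 units.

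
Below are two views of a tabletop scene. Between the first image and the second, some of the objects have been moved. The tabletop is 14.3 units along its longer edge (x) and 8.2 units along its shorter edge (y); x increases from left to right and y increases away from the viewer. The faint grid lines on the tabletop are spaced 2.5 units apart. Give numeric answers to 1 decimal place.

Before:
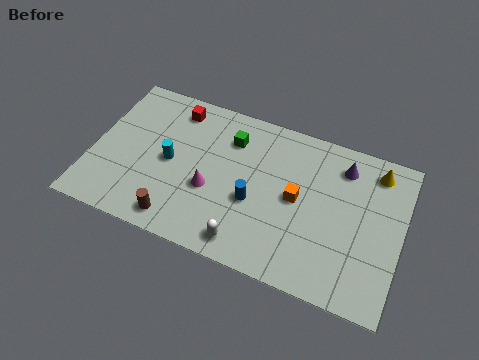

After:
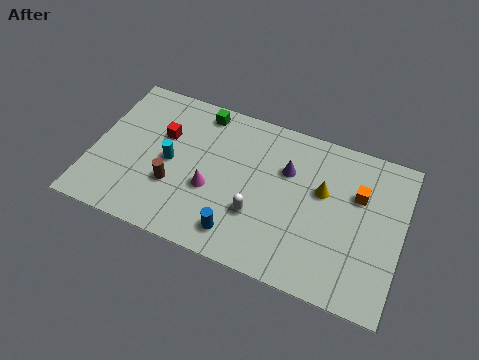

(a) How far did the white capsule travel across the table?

1.6

The white capsule was near (7.5, 1.1) before and (7.8, 2.7) after, so it travelled √(0.3² + 1.6²) ≈ 1.6 units.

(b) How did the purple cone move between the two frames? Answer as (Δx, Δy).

(-2.5, -1.1)

The purple cone was at about (11.4, 6.6) and moved to about (8.9, 5.5).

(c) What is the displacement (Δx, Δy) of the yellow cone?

(-2.3, -1.9)

From the two frames, the yellow cone sits at roughly (12.9, 6.9) before and (10.6, 5.0) after.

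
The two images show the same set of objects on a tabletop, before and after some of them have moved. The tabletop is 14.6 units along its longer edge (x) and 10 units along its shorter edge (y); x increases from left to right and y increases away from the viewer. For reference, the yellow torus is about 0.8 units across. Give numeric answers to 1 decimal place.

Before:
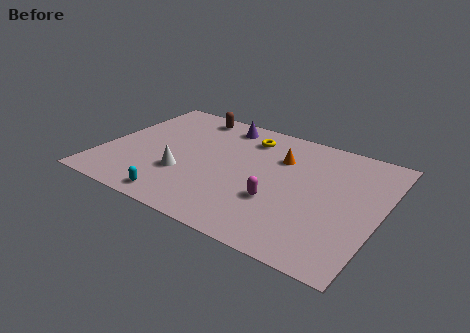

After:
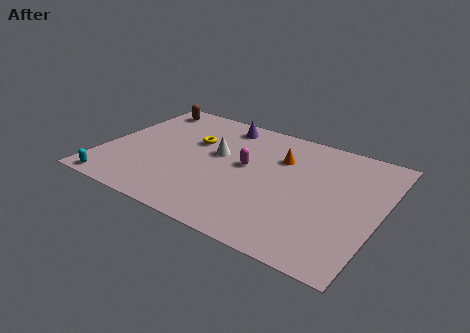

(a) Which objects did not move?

the purple cone and the orange cone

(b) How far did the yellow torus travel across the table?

3.1

The yellow torus moved from about (7.2, 8.0) to (4.5, 6.4), a distance of √(2.7² + 1.6²) ≈ 3.1.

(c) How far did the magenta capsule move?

2.9

The magenta capsule moved from about (9.5, 3.4) to (7.5, 5.5), a distance of √(2.0² + 2.1²) ≈ 2.9.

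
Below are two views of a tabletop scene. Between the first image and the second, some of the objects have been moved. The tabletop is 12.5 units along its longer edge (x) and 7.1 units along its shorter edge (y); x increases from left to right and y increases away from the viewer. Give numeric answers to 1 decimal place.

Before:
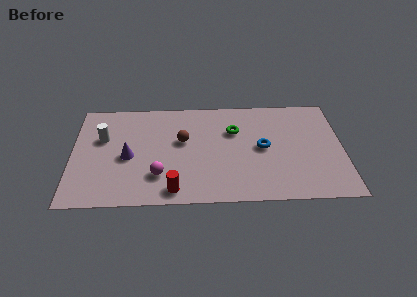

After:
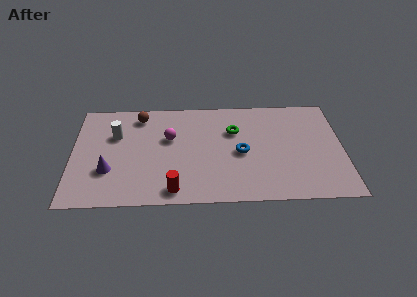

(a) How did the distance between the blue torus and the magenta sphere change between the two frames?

-1.6

The distance was about 5.1 in the first image and 3.5 in the second, so they moved 1.6 units closer together.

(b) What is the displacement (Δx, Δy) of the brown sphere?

(-2.0, 1.8)

The brown sphere started near (5.1, 4.2) and ended near (3.1, 6.0).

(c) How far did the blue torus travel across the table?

1.0

The blue torus moved from about (8.8, 3.6) to (7.8, 3.3), a distance of √(1.0² + 0.3²) ≈ 1.0.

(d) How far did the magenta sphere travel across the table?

2.5

The magenta sphere was near (4.0, 1.9) before and (4.5, 4.4) after, so it travelled √(0.5² + 2.5²) ≈ 2.5 units.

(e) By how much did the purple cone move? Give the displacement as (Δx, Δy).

(-0.9, -0.9)

From the two frames, the purple cone sits at roughly (2.6, 3.2) before and (1.7, 2.3) after.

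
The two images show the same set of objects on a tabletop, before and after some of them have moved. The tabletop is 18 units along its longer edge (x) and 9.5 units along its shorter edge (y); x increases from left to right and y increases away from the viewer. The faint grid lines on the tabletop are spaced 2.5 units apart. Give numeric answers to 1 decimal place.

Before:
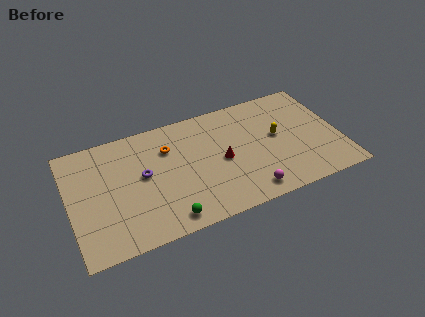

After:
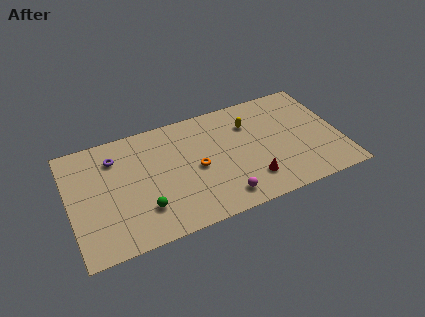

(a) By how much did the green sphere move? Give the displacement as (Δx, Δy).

(-1.4, 1.3)

The green sphere started near (6.1, 1.2) and ended near (4.7, 2.5).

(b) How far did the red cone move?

2.9

The red cone was near (10.1, 4.5) before and (11.8, 2.2) after, so it travelled √(1.7² + 2.3²) ≈ 2.9 units.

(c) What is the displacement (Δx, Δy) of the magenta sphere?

(-1.7, 0.2)

The magenta sphere started near (11.5, 1.3) and ended near (9.8, 1.5).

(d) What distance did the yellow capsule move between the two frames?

2.4

The yellow capsule was near (13.9, 5.2) before and (12.2, 6.9) after, so it travelled √(1.7² + 1.7²) ≈ 2.4 units.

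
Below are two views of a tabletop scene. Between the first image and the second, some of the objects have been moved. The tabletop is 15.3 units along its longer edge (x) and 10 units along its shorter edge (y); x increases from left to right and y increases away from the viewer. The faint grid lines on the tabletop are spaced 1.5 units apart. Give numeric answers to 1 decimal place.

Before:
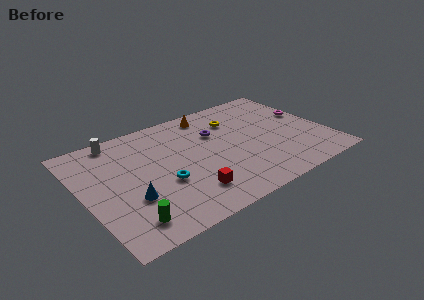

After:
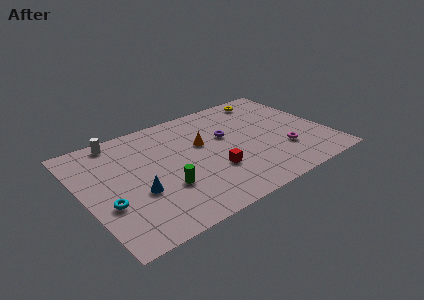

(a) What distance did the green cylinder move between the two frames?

3.1

From (2.1, 1.7) to (4.7, 3.3), the green cylinder covered √(2.6² + 1.6²) ≈ 3.1 units.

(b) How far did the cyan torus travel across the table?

3.5

From (4.7, 3.8) to (1.2, 3.6), the cyan torus covered √(3.5² + 0.2²) ≈ 3.5 units.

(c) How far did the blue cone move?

0.6

The blue cone moved from about (2.6, 3.4) to (3.1, 3.7), a distance of √(0.5² + 0.3²) ≈ 0.6.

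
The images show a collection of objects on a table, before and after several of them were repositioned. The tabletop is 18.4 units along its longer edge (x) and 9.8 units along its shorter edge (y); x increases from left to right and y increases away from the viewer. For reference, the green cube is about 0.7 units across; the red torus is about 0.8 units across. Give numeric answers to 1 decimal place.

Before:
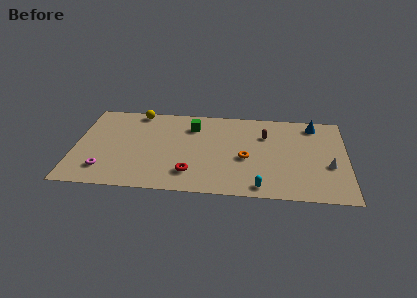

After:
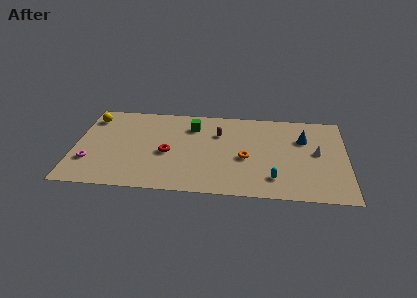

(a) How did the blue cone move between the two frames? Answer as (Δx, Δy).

(-0.7, -1.7)

The blue cone started near (16.2, 8.4) and ended near (15.5, 6.7).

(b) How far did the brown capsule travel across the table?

3.2

The brown capsule was near (12.9, 6.9) before and (9.7, 6.8) after, so it travelled √(3.2² + 0.1²) ≈ 3.2 units.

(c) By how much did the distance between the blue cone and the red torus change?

-0.9

They were about 10.4 units apart before and 9.5 after — 0.9 units closer together.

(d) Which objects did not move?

the orange torus and the green cube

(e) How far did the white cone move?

1.6

The white cone was near (17.2, 3.8) before and (16.4, 5.2) after, so it travelled √(0.8² + 1.4²) ≈ 1.6 units.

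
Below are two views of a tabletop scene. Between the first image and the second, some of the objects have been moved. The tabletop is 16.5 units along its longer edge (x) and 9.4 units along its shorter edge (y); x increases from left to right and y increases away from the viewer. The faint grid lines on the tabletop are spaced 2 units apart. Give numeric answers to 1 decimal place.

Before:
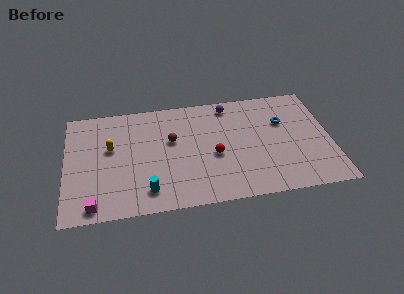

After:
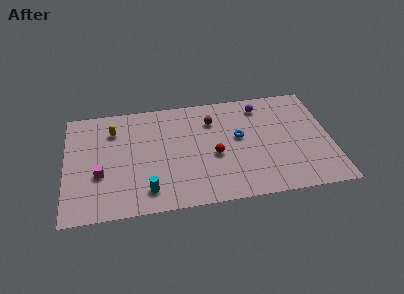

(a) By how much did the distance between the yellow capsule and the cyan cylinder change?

+1.3

They were about 4.5 units apart before and 5.8 after — 1.3 units further apart.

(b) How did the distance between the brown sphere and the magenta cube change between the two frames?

+1.1

The distance was about 6.8 in the first image and 7.9 in the second, so they moved 1.1 units further apart.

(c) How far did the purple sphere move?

2.0

The purple sphere was near (10.3, 8.2) before and (12.3, 7.8) after, so it travelled √(2.0² + 0.4²) ≈ 2.0 units.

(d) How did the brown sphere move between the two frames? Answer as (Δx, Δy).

(2.6, 1.3)

The brown sphere started near (6.6, 5.7) and ended near (9.2, 7.0).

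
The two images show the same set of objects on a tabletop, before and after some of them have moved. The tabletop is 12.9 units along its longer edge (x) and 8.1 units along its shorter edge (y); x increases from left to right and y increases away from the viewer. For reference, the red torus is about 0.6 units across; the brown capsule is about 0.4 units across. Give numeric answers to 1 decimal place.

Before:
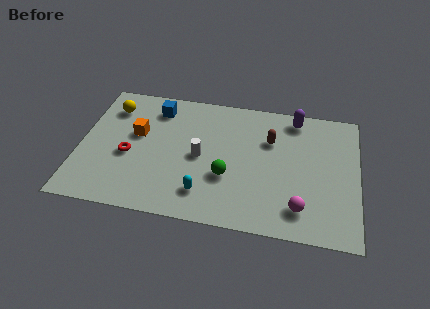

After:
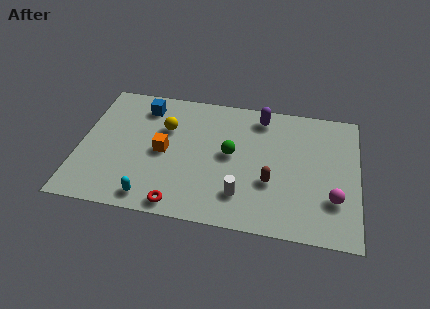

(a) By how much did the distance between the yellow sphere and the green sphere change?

-3.3

They were about 6.6 units apart before and 3.3 after — 3.3 units closer together.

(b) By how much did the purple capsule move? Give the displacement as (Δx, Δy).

(-1.6, -0.2)

The purple capsule started near (9.9, 7.1) and ended near (8.3, 6.9).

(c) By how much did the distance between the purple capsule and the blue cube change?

-1.0

They were about 6.5 units apart before and 5.5 after — 1.0 units closer together.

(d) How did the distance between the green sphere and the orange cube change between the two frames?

-1.6

They were about 4.7 units apart before and 3.1 after — 1.6 units closer together.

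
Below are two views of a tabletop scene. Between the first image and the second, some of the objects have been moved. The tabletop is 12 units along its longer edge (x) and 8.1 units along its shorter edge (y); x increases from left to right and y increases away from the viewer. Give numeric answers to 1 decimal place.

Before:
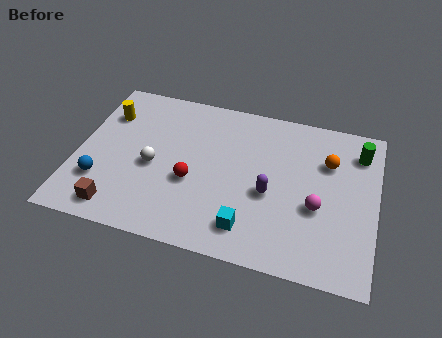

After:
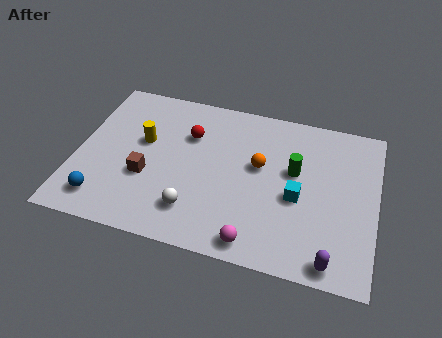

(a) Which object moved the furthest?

the purple capsule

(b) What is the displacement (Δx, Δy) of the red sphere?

(-0.3, 2.4)

The red sphere started near (4.7, 3.2) and ended near (4.4, 5.6).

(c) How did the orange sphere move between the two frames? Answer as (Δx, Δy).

(-2.7, -0.9)

The orange sphere was at about (10.0, 5.6) and moved to about (7.3, 4.7).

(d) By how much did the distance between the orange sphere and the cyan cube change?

-3.0

They were about 5.0 units apart before and 2.0 after — 3.0 units closer together.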